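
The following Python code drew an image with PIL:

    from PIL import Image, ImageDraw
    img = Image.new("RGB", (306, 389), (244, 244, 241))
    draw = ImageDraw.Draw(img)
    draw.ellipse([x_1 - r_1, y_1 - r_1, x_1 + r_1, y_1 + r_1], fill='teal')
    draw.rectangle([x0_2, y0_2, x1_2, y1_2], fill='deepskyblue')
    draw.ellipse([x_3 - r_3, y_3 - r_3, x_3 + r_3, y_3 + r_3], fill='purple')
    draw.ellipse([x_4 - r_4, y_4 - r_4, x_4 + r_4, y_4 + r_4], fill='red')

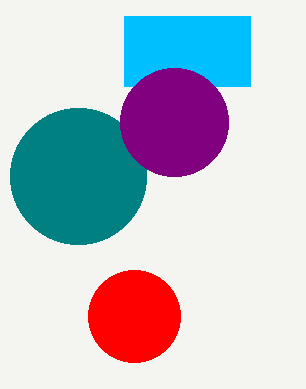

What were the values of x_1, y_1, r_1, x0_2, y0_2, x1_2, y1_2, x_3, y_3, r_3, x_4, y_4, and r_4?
x_1 = 78
y_1 = 176
r_1 = 68
x0_2 = 124
y0_2 = 16
x1_2 = 250
y1_2 = 86
x_3 = 174
y_3 = 122
r_3 = 54
x_4 = 134
y_4 = 316
r_4 = 46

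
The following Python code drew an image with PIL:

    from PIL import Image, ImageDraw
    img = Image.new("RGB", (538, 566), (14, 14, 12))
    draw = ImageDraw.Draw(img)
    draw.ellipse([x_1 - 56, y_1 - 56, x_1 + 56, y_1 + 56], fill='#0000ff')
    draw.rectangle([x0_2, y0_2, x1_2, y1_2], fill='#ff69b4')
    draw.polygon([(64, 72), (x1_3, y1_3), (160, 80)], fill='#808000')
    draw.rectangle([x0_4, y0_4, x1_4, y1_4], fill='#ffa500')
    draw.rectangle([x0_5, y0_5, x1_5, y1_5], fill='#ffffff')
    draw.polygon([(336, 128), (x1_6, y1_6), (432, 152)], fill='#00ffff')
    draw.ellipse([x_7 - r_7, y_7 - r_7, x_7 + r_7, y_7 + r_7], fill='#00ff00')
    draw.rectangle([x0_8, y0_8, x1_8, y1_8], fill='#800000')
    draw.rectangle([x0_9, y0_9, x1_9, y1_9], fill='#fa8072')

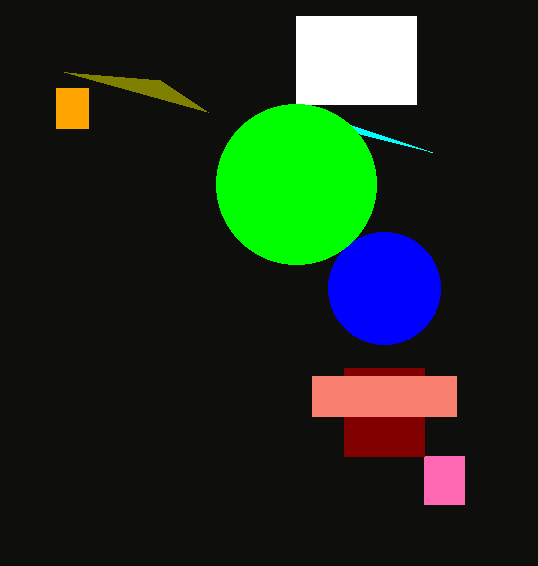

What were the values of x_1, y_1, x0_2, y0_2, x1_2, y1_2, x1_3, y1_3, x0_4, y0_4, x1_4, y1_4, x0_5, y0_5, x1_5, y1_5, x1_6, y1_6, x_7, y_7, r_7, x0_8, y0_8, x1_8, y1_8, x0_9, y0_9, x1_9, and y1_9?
x_1 = 384; y_1 = 288; x0_2 = 424; y0_2 = 456; x1_2 = 464; y1_2 = 504; x1_3 = 208; y1_3 = 112; x0_4 = 56; y0_4 = 88; x1_4 = 88; y1_4 = 128; x0_5 = 296; y0_5 = 16; x1_5 = 416; y1_5 = 104; x1_6 = 288; y1_6 = 104; x_7 = 296; y_7 = 184; r_7 = 80; x0_8 = 344; y0_8 = 368; x1_8 = 424; y1_8 = 456; x0_9 = 312; y0_9 = 376; x1_9 = 456; y1_9 = 416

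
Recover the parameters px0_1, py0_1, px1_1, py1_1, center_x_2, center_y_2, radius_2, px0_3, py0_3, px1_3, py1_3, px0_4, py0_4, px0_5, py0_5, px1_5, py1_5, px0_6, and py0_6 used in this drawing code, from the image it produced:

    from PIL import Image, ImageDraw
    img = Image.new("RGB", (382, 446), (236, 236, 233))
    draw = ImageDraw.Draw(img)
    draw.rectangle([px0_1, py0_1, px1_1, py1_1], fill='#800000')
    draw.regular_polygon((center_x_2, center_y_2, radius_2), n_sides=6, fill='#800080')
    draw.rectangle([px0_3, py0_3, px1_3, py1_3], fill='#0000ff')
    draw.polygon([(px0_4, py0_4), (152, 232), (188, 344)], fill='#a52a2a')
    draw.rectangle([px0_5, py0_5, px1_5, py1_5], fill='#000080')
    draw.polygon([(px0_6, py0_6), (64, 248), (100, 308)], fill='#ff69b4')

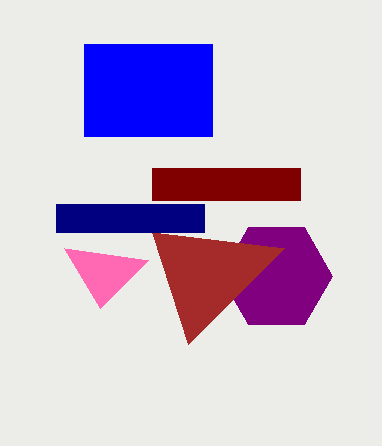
px0_1 = 152, py0_1 = 168, px1_1 = 300, py1_1 = 200, center_x_2 = 276, center_y_2 = 276, radius_2 = 56, px0_3 = 84, py0_3 = 44, px1_3 = 212, py1_3 = 136, px0_4 = 284, py0_4 = 248, px0_5 = 56, py0_5 = 204, px1_5 = 204, py1_5 = 232, px0_6 = 148, py0_6 = 260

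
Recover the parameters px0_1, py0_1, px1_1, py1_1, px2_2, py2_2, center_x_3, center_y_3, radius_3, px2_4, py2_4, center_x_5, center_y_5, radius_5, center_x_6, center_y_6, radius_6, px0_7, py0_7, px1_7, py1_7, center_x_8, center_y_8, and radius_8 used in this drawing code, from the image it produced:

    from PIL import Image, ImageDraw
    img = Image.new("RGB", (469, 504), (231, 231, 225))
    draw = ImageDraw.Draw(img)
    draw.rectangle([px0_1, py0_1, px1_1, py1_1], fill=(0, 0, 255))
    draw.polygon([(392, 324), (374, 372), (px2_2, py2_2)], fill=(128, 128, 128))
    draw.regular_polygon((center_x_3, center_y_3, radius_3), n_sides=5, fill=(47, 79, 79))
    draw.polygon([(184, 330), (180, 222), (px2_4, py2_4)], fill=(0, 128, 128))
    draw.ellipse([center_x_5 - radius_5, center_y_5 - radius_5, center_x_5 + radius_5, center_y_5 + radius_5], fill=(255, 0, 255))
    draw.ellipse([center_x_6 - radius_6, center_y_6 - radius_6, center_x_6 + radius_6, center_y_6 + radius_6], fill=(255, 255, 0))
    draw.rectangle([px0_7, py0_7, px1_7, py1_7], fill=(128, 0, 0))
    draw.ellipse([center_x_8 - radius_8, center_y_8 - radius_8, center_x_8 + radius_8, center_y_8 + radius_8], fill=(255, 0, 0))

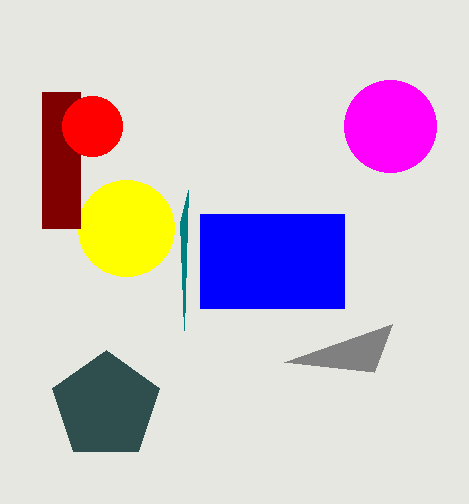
px0_1 = 200
py0_1 = 214
px1_1 = 344
py1_1 = 308
px2_2 = 284
py2_2 = 362
center_x_3 = 106
center_y_3 = 406
radius_3 = 56
px2_4 = 188
py2_4 = 190
center_x_5 = 390
center_y_5 = 126
radius_5 = 46
center_x_6 = 126
center_y_6 = 228
radius_6 = 48
px0_7 = 42
py0_7 = 92
px1_7 = 80
py1_7 = 228
center_x_8 = 92
center_y_8 = 126
radius_8 = 30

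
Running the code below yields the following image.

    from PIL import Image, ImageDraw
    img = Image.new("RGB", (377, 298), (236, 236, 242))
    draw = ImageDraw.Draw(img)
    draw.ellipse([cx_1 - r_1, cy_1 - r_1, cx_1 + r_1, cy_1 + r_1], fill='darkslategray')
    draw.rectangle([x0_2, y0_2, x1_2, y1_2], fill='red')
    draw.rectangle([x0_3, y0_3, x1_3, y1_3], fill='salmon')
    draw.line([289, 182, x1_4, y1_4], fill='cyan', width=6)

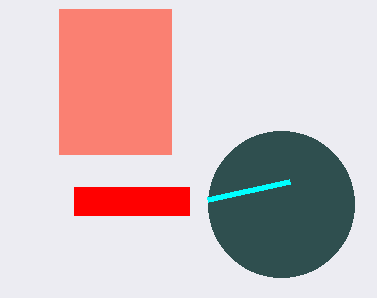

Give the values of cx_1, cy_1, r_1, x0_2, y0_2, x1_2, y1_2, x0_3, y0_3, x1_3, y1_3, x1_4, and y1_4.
cx_1 = 281, cy_1 = 204, r_1 = 73, x0_2 = 74, y0_2 = 187, x1_2 = 189, y1_2 = 215, x0_3 = 59, y0_3 = 9, x1_3 = 171, y1_3 = 154, x1_4 = 207, y1_4 = 200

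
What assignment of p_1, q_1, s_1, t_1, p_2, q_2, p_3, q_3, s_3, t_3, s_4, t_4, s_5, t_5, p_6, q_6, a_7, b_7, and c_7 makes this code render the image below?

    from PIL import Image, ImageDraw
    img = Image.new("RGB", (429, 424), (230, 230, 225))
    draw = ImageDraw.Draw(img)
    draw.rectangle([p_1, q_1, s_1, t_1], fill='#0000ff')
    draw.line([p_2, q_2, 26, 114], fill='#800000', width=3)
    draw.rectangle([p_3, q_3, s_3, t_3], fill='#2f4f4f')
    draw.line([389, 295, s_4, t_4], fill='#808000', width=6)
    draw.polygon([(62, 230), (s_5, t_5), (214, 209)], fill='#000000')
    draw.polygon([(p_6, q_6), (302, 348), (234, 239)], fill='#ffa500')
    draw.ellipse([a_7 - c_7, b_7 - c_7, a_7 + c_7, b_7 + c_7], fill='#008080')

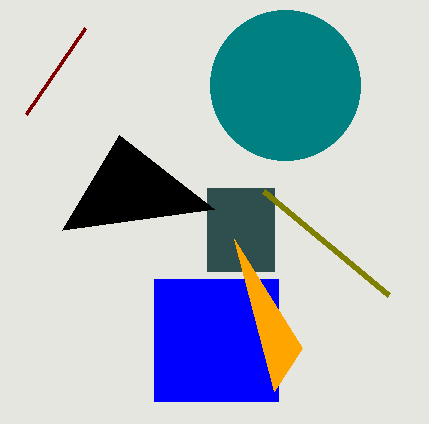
p_1 = 154
q_1 = 279
s_1 = 278
t_1 = 401
p_2 = 85
q_2 = 28
p_3 = 207
q_3 = 188
s_3 = 274
t_3 = 271
s_4 = 264
t_4 = 191
s_5 = 119
t_5 = 135
p_6 = 274
q_6 = 391
a_7 = 285
b_7 = 85
c_7 = 75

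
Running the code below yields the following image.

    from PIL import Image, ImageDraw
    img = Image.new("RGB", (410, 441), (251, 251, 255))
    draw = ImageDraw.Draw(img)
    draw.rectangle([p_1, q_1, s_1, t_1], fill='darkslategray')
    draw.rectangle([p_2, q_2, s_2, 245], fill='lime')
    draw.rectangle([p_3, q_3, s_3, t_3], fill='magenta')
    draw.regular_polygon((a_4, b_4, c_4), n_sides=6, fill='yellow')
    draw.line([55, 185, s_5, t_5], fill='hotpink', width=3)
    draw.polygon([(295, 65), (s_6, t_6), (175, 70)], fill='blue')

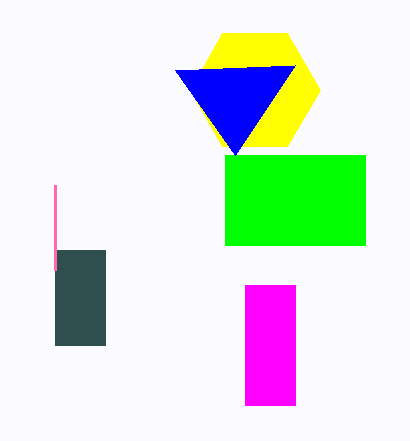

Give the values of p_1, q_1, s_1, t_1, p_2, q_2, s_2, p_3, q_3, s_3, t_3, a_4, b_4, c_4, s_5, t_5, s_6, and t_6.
p_1 = 55, q_1 = 250, s_1 = 105, t_1 = 345, p_2 = 225, q_2 = 155, s_2 = 365, p_3 = 245, q_3 = 285, s_3 = 295, t_3 = 405, a_4 = 255, b_4 = 90, c_4 = 65, s_5 = 55, t_5 = 270, s_6 = 235, t_6 = 155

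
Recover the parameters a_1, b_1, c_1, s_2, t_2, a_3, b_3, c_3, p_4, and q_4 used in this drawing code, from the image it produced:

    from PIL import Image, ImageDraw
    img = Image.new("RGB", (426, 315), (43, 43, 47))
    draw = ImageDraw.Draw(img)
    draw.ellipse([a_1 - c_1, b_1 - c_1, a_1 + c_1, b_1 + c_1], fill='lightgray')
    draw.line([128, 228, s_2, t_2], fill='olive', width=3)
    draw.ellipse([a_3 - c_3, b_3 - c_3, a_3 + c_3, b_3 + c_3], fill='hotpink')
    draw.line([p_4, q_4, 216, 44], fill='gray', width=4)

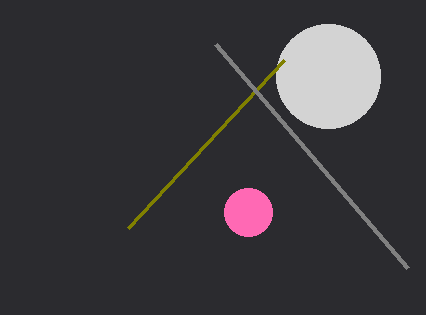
a_1 = 328; b_1 = 76; c_1 = 52; s_2 = 284; t_2 = 60; a_3 = 248; b_3 = 212; c_3 = 24; p_4 = 408; q_4 = 268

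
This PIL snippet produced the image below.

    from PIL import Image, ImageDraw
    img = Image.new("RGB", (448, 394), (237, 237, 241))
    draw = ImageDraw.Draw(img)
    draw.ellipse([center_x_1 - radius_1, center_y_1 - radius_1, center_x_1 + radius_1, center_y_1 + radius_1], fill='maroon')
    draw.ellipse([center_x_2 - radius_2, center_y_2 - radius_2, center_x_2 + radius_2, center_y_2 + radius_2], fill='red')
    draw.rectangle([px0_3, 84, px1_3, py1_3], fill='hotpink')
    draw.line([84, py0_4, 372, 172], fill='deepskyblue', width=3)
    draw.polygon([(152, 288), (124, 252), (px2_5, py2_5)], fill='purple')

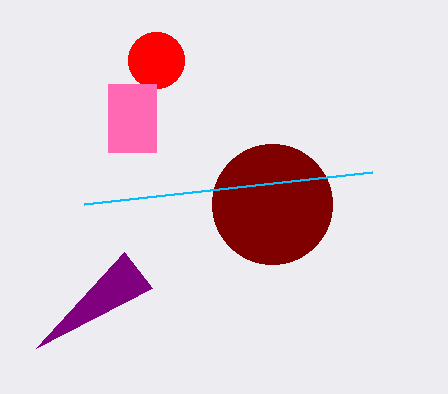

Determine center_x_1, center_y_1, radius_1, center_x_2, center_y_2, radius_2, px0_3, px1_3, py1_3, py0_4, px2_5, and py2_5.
center_x_1 = 272; center_y_1 = 204; radius_1 = 60; center_x_2 = 156; center_y_2 = 60; radius_2 = 28; px0_3 = 108; px1_3 = 156; py1_3 = 152; py0_4 = 204; px2_5 = 36; py2_5 = 348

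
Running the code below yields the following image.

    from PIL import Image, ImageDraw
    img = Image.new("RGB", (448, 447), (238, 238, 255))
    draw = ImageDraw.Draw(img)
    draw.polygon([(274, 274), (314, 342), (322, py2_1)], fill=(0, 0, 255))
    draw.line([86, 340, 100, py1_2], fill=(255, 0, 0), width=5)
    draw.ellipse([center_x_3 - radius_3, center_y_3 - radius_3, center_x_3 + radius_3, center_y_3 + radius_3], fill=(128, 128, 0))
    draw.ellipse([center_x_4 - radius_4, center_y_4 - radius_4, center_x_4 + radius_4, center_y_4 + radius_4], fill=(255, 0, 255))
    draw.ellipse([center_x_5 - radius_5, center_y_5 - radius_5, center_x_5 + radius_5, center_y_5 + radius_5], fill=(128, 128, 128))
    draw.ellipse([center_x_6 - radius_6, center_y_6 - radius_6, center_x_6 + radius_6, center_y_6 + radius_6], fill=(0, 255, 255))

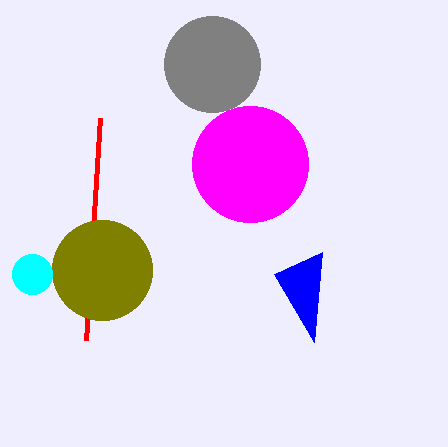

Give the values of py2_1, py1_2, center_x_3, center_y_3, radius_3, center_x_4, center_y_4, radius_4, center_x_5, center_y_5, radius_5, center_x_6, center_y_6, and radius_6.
py2_1 = 252, py1_2 = 118, center_x_3 = 102, center_y_3 = 270, radius_3 = 50, center_x_4 = 250, center_y_4 = 164, radius_4 = 58, center_x_5 = 212, center_y_5 = 64, radius_5 = 48, center_x_6 = 32, center_y_6 = 274, radius_6 = 20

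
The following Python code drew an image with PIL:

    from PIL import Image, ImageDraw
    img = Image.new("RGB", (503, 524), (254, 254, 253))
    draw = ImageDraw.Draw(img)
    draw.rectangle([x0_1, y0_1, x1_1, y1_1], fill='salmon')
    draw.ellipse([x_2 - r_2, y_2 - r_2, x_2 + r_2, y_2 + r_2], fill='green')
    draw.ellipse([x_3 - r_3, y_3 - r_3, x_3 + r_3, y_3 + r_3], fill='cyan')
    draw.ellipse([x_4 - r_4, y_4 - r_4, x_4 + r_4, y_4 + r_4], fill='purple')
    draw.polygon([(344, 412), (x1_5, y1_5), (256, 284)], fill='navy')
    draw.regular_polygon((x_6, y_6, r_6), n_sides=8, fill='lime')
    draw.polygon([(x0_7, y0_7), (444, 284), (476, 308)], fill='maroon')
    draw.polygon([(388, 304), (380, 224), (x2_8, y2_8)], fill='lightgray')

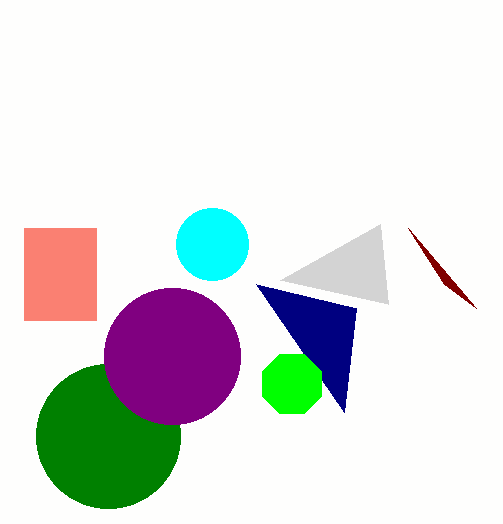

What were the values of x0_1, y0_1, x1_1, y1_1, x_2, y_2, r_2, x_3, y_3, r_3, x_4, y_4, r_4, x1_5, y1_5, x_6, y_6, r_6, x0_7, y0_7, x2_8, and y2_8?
x0_1 = 24; y0_1 = 228; x1_1 = 96; y1_1 = 320; x_2 = 108; y_2 = 436; r_2 = 72; x_3 = 212; y_3 = 244; r_3 = 36; x_4 = 172; y_4 = 356; r_4 = 68; x1_5 = 356; y1_5 = 308; x_6 = 292; y_6 = 384; r_6 = 32; x0_7 = 408; y0_7 = 228; x2_8 = 280; y2_8 = 280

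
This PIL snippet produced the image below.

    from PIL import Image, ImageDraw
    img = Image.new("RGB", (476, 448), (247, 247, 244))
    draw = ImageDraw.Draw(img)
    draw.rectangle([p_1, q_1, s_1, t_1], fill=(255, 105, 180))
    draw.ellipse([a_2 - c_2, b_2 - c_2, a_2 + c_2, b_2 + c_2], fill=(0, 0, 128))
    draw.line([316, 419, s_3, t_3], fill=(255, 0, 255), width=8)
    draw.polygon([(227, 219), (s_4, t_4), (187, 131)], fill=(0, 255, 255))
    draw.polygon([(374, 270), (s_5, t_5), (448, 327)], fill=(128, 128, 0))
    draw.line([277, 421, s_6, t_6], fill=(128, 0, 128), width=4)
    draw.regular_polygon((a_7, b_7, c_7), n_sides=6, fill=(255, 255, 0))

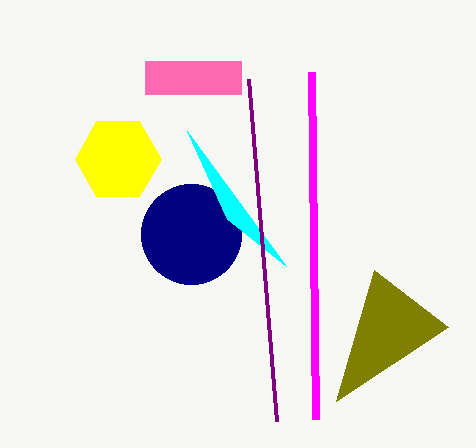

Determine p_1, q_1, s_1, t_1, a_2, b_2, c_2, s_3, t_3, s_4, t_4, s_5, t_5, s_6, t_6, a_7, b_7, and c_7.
p_1 = 145
q_1 = 61
s_1 = 241
t_1 = 94
a_2 = 191
b_2 = 234
c_2 = 50
s_3 = 312
t_3 = 72
s_4 = 286
t_4 = 266
s_5 = 336
t_5 = 401
s_6 = 249
t_6 = 79
a_7 = 118
b_7 = 159
c_7 = 43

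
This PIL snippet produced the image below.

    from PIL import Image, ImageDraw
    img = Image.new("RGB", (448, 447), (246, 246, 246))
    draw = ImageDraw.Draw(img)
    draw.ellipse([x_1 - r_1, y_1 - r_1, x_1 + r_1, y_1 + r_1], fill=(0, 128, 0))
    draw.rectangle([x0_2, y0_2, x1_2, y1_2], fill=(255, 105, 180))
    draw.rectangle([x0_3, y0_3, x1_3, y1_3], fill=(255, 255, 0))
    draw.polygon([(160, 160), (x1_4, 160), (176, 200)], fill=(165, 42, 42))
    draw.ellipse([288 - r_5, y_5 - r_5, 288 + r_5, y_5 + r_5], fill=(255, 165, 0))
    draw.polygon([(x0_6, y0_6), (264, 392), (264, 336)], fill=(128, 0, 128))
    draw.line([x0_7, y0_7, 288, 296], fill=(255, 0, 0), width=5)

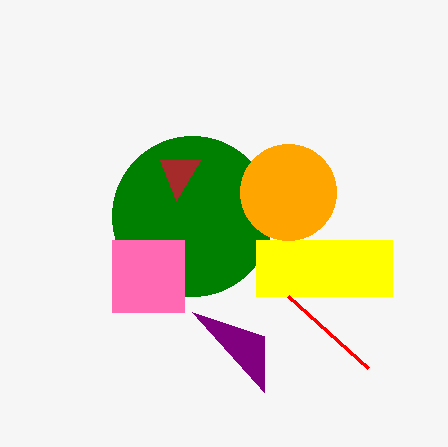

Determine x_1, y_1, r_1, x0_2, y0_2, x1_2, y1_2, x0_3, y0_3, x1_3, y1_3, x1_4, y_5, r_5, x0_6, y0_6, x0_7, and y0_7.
x_1 = 192
y_1 = 216
r_1 = 80
x0_2 = 112
y0_2 = 240
x1_2 = 184
y1_2 = 312
x0_3 = 256
y0_3 = 240
x1_3 = 392
y1_3 = 296
x1_4 = 200
y_5 = 192
r_5 = 48
x0_6 = 192
y0_6 = 312
x0_7 = 368
y0_7 = 368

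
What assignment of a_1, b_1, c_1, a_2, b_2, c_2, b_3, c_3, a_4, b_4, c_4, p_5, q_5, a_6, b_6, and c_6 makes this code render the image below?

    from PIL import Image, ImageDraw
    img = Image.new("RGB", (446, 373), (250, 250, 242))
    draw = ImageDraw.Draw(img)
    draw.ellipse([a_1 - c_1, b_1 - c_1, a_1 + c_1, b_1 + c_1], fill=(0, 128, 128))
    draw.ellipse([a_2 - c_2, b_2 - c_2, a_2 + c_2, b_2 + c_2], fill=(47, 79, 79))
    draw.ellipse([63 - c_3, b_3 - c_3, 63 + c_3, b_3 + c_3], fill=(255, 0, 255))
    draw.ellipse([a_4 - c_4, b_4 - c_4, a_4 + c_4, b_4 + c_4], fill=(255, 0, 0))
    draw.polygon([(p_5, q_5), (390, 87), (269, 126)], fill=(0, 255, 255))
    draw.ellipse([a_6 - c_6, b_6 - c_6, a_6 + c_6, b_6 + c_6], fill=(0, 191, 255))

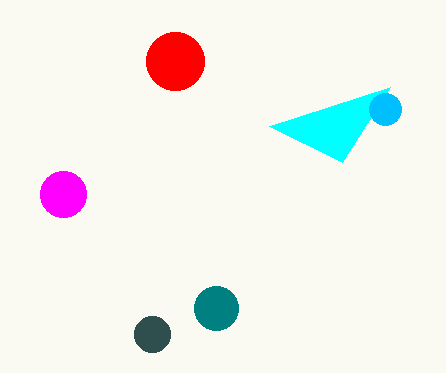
a_1 = 216
b_1 = 308
c_1 = 22
a_2 = 152
b_2 = 334
c_2 = 18
b_3 = 194
c_3 = 23
a_4 = 175
b_4 = 61
c_4 = 29
p_5 = 342
q_5 = 162
a_6 = 385
b_6 = 109
c_6 = 16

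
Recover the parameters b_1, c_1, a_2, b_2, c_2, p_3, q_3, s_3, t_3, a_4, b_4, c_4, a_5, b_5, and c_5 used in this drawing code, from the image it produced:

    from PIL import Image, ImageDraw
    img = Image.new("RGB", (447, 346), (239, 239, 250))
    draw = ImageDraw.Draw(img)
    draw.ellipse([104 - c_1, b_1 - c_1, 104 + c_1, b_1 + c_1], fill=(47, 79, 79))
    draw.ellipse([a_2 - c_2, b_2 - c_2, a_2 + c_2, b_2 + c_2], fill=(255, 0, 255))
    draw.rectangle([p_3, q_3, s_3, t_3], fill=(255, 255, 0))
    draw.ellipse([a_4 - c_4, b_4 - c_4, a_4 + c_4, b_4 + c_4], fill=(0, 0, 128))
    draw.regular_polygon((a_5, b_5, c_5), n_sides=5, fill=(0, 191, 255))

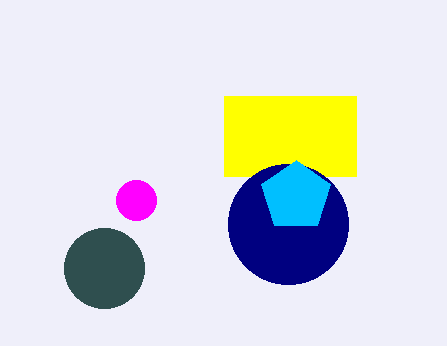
b_1 = 268; c_1 = 40; a_2 = 136; b_2 = 200; c_2 = 20; p_3 = 224; q_3 = 96; s_3 = 356; t_3 = 176; a_4 = 288; b_4 = 224; c_4 = 60; a_5 = 296; b_5 = 196; c_5 = 36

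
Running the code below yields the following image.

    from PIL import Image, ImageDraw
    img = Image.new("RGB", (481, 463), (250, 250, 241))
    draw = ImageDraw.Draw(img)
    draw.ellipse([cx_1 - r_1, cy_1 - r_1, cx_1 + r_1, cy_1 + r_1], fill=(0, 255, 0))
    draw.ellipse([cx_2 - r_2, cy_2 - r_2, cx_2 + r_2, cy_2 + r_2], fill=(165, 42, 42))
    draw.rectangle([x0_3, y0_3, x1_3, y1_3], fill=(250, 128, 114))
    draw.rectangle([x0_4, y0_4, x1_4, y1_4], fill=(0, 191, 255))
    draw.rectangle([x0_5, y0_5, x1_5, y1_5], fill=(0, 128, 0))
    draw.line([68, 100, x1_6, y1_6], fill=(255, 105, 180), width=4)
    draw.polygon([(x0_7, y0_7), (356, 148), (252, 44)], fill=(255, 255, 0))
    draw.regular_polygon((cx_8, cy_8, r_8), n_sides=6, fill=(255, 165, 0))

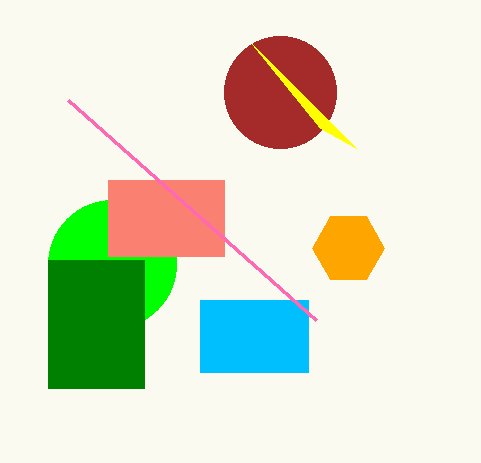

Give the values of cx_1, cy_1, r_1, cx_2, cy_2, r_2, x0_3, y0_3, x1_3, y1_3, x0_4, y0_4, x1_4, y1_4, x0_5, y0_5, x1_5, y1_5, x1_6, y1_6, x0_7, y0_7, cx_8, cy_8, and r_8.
cx_1 = 112
cy_1 = 264
r_1 = 64
cx_2 = 280
cy_2 = 92
r_2 = 56
x0_3 = 108
y0_3 = 180
x1_3 = 224
y1_3 = 256
x0_4 = 200
y0_4 = 300
x1_4 = 308
y1_4 = 372
x0_5 = 48
y0_5 = 260
x1_5 = 144
y1_5 = 388
x1_6 = 316
y1_6 = 320
x0_7 = 320
y0_7 = 128
cx_8 = 348
cy_8 = 248
r_8 = 36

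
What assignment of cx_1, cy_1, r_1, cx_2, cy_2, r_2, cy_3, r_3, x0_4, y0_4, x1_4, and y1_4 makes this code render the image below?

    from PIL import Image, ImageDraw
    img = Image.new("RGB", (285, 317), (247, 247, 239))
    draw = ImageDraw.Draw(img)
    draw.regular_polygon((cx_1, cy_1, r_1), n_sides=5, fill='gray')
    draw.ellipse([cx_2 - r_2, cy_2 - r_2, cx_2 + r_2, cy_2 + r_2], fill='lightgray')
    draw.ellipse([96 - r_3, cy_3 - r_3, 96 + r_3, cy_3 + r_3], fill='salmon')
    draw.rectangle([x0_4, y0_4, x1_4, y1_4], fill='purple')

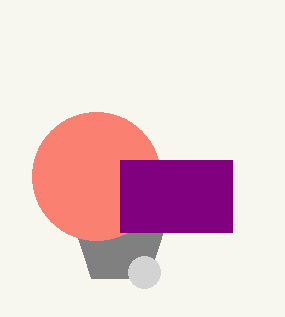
cx_1 = 120; cy_1 = 240; r_1 = 48; cx_2 = 144; cy_2 = 272; r_2 = 16; cy_3 = 176; r_3 = 64; x0_4 = 120; y0_4 = 160; x1_4 = 232; y1_4 = 232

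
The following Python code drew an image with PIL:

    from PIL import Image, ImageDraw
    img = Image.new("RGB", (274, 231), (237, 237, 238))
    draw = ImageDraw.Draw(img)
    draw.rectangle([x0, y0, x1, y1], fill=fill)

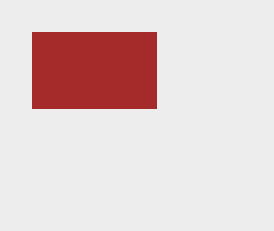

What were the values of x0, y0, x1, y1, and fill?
x0 = 32; y0 = 32; x1 = 156; y1 = 108; fill = 'brown'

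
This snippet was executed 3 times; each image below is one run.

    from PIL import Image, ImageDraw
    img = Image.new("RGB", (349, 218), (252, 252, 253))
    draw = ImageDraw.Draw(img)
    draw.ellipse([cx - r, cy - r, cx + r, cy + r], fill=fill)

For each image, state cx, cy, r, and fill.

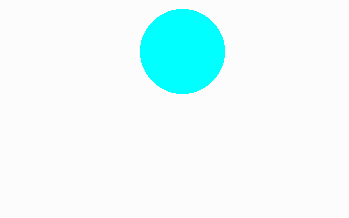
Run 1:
cx = 182; cy = 51; r = 42; fill = 'cyan'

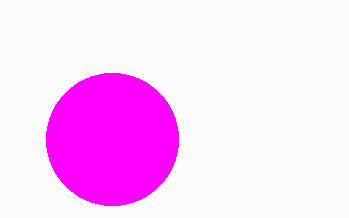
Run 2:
cx = 112; cy = 139; r = 66; fill = 'magenta'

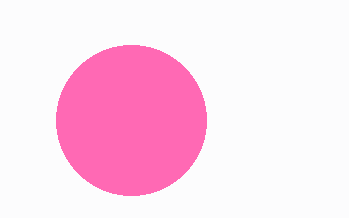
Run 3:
cx = 131
cy = 120
r = 75
fill = 'hotpink'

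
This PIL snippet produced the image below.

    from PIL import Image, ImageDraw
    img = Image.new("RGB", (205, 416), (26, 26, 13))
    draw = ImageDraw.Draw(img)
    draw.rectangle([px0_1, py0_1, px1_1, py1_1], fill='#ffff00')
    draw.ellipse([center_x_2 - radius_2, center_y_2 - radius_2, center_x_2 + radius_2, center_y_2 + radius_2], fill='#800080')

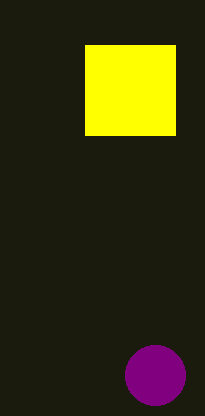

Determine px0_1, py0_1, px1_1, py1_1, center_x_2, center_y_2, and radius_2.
px0_1 = 85; py0_1 = 45; px1_1 = 175; py1_1 = 135; center_x_2 = 155; center_y_2 = 375; radius_2 = 30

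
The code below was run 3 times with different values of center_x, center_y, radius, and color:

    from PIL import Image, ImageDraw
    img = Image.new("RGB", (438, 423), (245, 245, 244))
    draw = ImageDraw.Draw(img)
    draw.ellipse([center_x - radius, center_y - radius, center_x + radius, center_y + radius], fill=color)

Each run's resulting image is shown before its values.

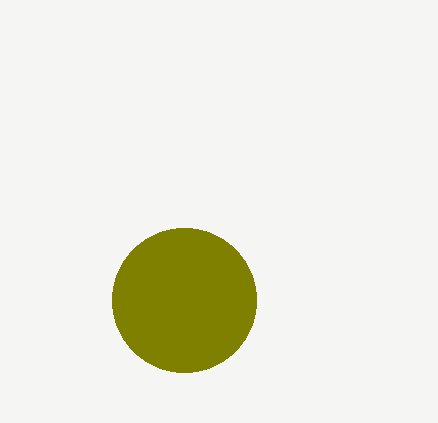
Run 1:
center_x = 184; center_y = 300; radius = 72; color = 'olive'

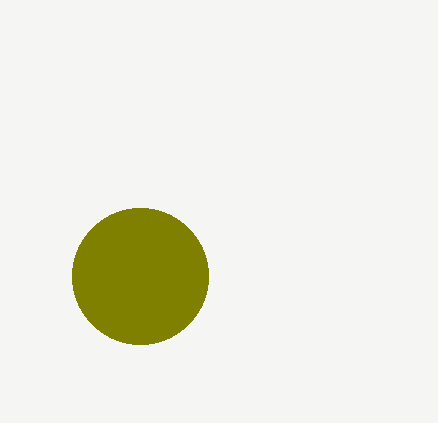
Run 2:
center_x = 140
center_y = 276
radius = 68
color = 'olive'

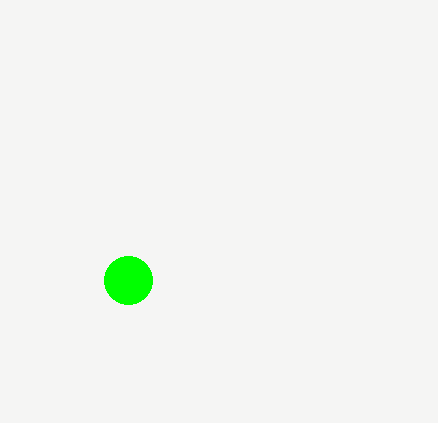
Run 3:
center_x = 128; center_y = 280; radius = 24; color = 'lime'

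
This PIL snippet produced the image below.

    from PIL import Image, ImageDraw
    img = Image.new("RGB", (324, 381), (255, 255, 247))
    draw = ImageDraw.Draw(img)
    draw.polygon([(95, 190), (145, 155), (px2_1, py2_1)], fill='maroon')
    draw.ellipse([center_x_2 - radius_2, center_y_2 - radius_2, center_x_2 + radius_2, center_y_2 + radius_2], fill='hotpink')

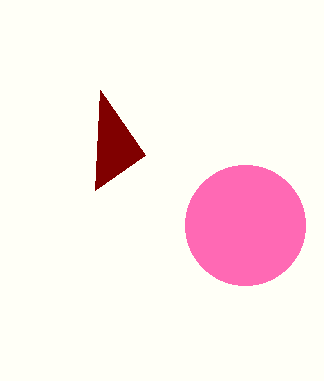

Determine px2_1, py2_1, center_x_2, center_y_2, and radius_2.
px2_1 = 100
py2_1 = 90
center_x_2 = 245
center_y_2 = 225
radius_2 = 60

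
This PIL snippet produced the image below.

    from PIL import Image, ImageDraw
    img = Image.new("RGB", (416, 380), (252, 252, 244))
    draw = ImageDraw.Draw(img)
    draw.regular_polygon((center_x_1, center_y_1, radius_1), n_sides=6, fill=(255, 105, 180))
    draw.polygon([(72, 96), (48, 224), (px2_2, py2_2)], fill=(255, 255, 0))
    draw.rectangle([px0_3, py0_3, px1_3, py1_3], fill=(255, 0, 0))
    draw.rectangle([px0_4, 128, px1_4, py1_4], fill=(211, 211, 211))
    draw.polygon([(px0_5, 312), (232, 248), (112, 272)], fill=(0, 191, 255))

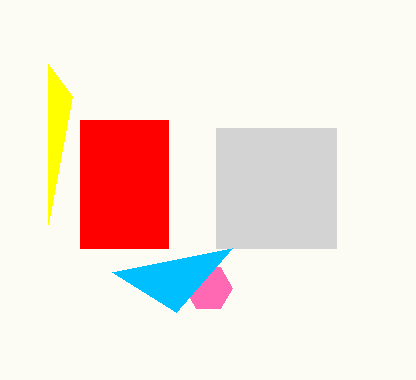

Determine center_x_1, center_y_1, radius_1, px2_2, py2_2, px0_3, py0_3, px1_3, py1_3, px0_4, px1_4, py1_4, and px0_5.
center_x_1 = 208; center_y_1 = 288; radius_1 = 24; px2_2 = 48; py2_2 = 64; px0_3 = 80; py0_3 = 120; px1_3 = 168; py1_3 = 248; px0_4 = 216; px1_4 = 336; py1_4 = 248; px0_5 = 176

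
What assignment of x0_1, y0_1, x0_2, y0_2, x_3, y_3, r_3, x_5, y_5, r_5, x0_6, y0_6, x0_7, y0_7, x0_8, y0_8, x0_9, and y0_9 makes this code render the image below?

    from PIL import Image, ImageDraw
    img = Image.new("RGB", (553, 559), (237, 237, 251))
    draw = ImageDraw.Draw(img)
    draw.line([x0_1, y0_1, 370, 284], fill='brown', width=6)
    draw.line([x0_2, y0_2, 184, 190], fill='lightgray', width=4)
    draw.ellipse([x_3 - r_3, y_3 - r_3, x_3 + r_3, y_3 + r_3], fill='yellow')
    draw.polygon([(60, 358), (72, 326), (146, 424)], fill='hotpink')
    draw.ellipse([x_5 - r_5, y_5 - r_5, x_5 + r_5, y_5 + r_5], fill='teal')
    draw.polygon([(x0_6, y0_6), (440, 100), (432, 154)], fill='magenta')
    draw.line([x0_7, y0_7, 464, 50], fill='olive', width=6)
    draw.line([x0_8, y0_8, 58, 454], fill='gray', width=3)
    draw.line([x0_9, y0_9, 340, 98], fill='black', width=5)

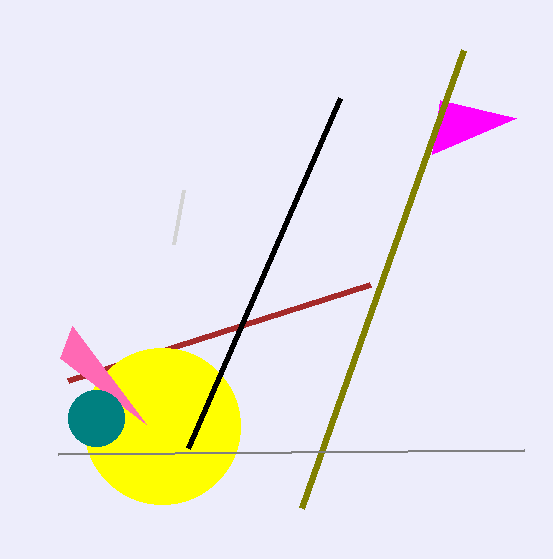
x0_1 = 68, y0_1 = 380, x0_2 = 174, y0_2 = 244, x_3 = 162, y_3 = 426, r_3 = 78, x_5 = 96, y_5 = 418, r_5 = 28, x0_6 = 516, y0_6 = 118, x0_7 = 302, y0_7 = 508, x0_8 = 524, y0_8 = 450, x0_9 = 188, y0_9 = 448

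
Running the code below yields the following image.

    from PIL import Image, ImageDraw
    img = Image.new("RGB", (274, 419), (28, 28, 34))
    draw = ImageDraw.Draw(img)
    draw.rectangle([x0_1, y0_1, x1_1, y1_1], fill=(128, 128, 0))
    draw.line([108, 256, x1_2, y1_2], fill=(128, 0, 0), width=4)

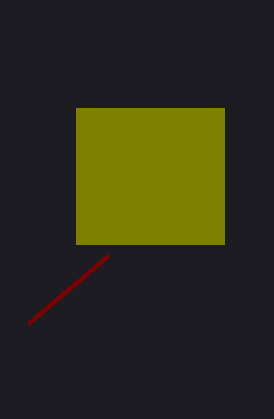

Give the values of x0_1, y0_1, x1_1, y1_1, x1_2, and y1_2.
x0_1 = 76
y0_1 = 108
x1_1 = 224
y1_1 = 244
x1_2 = 28
y1_2 = 324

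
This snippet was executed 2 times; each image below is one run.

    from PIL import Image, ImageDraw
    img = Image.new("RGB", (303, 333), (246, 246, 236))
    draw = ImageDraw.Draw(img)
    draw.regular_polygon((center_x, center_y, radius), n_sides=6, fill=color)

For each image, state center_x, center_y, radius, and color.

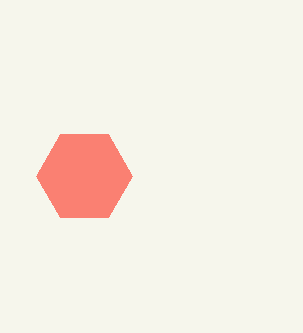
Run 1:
center_x = 84; center_y = 176; radius = 48; color = 'salmon'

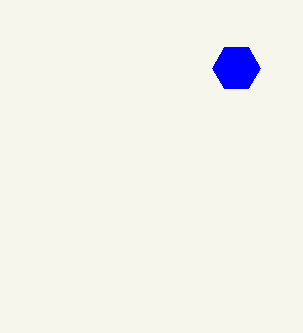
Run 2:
center_x = 236; center_y = 68; radius = 24; color = 'blue'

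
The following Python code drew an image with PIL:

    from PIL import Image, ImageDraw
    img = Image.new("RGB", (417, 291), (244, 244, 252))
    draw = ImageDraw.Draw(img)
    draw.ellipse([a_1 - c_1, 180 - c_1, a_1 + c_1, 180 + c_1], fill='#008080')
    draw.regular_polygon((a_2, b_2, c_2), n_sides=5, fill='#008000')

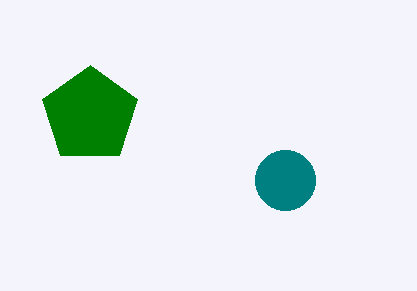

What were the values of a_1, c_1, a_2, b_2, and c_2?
a_1 = 285
c_1 = 30
a_2 = 90
b_2 = 115
c_2 = 50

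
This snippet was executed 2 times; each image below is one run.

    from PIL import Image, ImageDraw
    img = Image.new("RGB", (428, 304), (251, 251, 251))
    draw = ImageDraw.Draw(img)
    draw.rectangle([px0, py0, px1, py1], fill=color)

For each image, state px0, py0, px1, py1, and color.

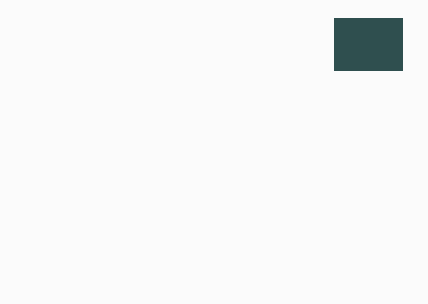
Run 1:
px0 = 334, py0 = 18, px1 = 402, py1 = 70, color = 'darkslategray'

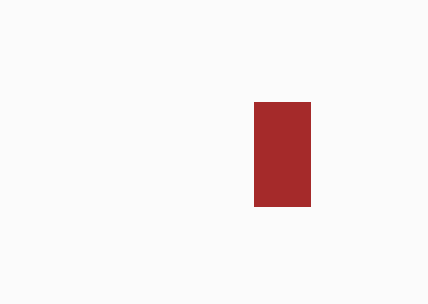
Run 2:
px0 = 254
py0 = 102
px1 = 310
py1 = 206
color = 'brown'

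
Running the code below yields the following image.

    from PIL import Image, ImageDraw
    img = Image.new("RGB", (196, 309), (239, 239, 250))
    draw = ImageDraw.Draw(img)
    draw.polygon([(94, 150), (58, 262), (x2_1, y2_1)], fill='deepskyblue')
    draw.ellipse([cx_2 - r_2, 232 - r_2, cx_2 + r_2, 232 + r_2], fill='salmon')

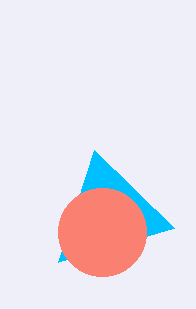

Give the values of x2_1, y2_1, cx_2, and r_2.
x2_1 = 174; y2_1 = 228; cx_2 = 102; r_2 = 44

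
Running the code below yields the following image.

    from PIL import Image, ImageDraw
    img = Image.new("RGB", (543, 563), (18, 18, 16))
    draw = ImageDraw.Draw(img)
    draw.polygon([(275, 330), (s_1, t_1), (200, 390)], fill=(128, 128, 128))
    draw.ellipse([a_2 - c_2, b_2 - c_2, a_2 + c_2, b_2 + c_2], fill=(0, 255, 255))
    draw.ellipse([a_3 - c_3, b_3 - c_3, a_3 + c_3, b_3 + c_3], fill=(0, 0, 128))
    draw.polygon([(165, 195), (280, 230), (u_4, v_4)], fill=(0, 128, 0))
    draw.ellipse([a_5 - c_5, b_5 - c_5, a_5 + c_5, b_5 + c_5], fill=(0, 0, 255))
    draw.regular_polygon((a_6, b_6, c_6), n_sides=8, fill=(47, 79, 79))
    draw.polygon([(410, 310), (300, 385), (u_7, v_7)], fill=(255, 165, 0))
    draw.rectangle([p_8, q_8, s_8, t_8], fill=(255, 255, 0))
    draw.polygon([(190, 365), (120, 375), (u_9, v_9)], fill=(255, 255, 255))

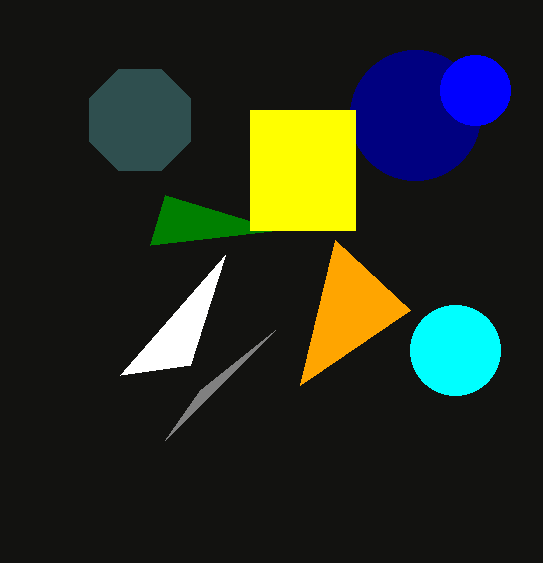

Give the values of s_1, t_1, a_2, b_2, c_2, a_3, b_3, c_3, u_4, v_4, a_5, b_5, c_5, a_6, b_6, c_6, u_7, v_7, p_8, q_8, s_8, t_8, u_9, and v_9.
s_1 = 165; t_1 = 440; a_2 = 455; b_2 = 350; c_2 = 45; a_3 = 415; b_3 = 115; c_3 = 65; u_4 = 150; v_4 = 245; a_5 = 475; b_5 = 90; c_5 = 35; a_6 = 140; b_6 = 120; c_6 = 55; u_7 = 335; v_7 = 240; p_8 = 250; q_8 = 110; s_8 = 355; t_8 = 230; u_9 = 225; v_9 = 255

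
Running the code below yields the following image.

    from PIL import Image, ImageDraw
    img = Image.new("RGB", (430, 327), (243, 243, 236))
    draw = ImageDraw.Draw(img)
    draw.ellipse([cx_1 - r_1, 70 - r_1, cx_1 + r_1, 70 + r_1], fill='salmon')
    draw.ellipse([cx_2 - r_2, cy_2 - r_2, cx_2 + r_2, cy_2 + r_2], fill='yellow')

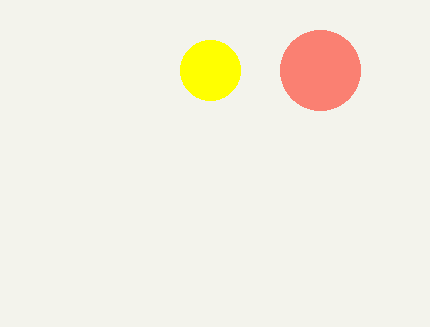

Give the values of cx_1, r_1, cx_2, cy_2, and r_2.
cx_1 = 320
r_1 = 40
cx_2 = 210
cy_2 = 70
r_2 = 30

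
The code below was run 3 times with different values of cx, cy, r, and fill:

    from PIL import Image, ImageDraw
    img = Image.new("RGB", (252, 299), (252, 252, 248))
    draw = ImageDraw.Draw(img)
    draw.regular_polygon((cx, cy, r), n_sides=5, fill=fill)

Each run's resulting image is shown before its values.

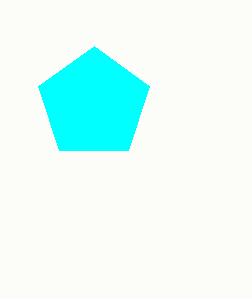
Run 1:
cx = 94
cy = 104
r = 58
fill = 'cyan'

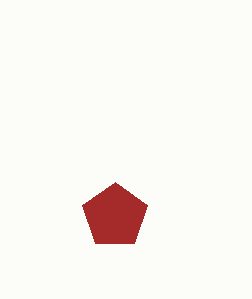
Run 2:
cx = 115, cy = 216, r = 34, fill = 'brown'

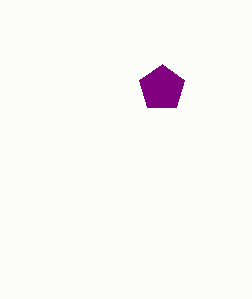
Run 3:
cx = 162; cy = 88; r = 24; fill = 'purple'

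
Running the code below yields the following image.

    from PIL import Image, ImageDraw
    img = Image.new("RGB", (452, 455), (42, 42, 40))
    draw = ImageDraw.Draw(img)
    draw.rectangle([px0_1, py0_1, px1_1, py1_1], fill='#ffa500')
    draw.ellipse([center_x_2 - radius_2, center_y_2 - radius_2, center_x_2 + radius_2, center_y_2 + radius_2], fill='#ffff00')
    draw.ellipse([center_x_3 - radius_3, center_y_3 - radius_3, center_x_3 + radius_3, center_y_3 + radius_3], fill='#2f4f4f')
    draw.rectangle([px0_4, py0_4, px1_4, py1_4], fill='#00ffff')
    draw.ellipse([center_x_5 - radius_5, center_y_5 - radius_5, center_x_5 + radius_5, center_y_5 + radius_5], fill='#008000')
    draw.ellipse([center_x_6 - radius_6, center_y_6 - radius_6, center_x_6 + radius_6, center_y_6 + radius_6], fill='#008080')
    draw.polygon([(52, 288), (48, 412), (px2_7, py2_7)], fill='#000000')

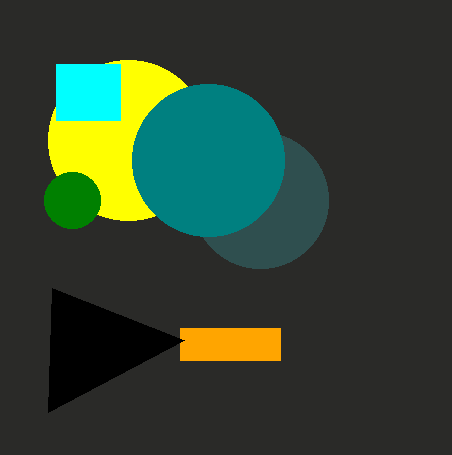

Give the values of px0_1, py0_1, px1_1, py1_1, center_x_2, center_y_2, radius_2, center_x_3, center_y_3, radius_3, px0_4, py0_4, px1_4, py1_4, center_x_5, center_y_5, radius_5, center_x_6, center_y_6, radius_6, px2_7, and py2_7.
px0_1 = 180, py0_1 = 328, px1_1 = 280, py1_1 = 360, center_x_2 = 128, center_y_2 = 140, radius_2 = 80, center_x_3 = 260, center_y_3 = 200, radius_3 = 68, px0_4 = 56, py0_4 = 64, px1_4 = 120, py1_4 = 120, center_x_5 = 72, center_y_5 = 200, radius_5 = 28, center_x_6 = 208, center_y_6 = 160, radius_6 = 76, px2_7 = 184, py2_7 = 340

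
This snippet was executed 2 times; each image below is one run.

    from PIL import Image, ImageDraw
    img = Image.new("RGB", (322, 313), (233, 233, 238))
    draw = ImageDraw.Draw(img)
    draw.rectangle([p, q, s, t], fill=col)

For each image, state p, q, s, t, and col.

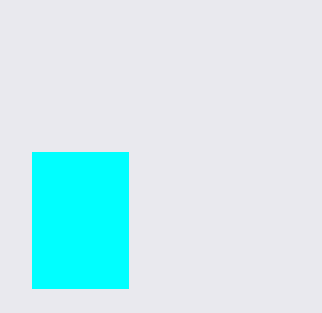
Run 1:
p = 32; q = 152; s = 128; t = 288; col = 'cyan'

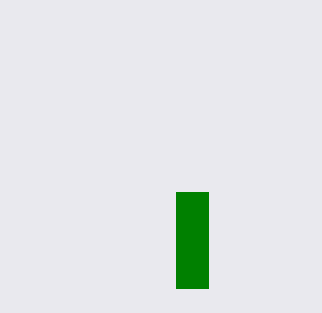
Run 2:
p = 176; q = 192; s = 208; t = 288; col = 'green'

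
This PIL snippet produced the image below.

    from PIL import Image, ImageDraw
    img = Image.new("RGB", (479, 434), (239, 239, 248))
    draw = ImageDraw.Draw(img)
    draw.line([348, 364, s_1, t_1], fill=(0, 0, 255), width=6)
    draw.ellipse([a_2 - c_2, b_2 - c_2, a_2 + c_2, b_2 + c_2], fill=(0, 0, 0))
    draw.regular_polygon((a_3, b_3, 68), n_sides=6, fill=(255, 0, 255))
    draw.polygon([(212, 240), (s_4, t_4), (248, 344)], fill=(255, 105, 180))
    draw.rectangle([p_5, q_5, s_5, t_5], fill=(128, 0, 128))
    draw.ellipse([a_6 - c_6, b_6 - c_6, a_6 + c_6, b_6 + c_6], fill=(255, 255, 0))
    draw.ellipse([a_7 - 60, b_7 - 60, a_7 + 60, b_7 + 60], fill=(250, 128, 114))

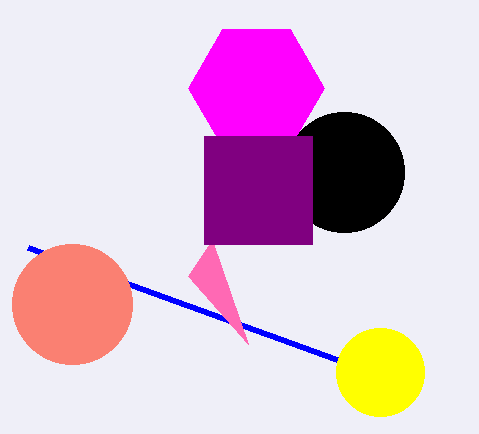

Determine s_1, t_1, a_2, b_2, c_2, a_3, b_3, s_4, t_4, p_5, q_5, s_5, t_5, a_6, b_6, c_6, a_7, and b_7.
s_1 = 28, t_1 = 248, a_2 = 344, b_2 = 172, c_2 = 60, a_3 = 256, b_3 = 88, s_4 = 188, t_4 = 276, p_5 = 204, q_5 = 136, s_5 = 312, t_5 = 244, a_6 = 380, b_6 = 372, c_6 = 44, a_7 = 72, b_7 = 304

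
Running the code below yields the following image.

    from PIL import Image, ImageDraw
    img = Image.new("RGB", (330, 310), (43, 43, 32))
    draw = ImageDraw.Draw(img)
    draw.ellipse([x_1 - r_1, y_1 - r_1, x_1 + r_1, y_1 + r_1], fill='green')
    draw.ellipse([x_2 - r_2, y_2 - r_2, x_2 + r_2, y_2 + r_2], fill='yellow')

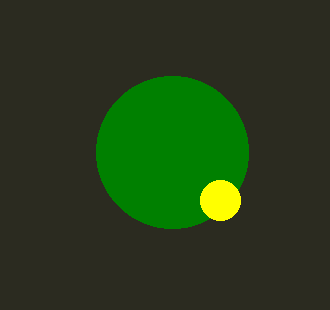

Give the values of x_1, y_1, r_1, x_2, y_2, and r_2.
x_1 = 172; y_1 = 152; r_1 = 76; x_2 = 220; y_2 = 200; r_2 = 20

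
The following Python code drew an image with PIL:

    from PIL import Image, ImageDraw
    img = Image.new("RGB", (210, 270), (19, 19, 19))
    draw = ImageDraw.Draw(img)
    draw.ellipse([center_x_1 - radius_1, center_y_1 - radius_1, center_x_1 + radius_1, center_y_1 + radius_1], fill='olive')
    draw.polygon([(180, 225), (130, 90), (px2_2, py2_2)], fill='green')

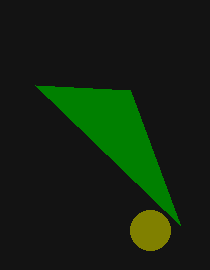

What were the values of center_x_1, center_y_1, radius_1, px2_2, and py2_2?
center_x_1 = 150; center_y_1 = 230; radius_1 = 20; px2_2 = 35; py2_2 = 85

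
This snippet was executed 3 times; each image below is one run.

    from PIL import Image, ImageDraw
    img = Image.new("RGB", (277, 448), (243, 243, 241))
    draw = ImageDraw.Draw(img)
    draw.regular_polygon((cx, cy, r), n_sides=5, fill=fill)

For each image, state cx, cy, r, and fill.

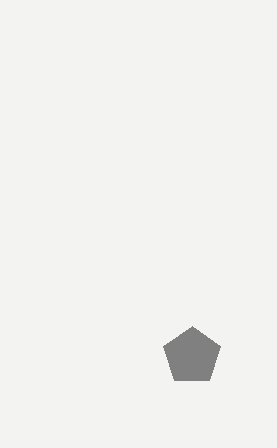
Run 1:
cx = 192
cy = 356
r = 30
fill = 'gray'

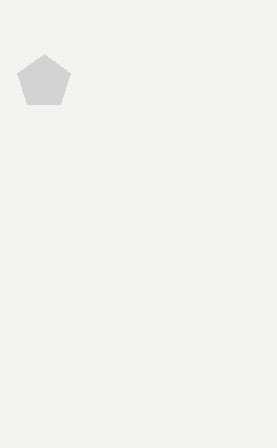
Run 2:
cx = 44
cy = 82
r = 28
fill = 'lightgray'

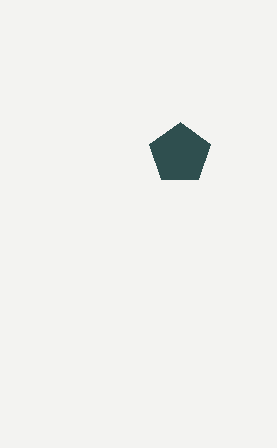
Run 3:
cx = 180, cy = 154, r = 32, fill = 'darkslategray'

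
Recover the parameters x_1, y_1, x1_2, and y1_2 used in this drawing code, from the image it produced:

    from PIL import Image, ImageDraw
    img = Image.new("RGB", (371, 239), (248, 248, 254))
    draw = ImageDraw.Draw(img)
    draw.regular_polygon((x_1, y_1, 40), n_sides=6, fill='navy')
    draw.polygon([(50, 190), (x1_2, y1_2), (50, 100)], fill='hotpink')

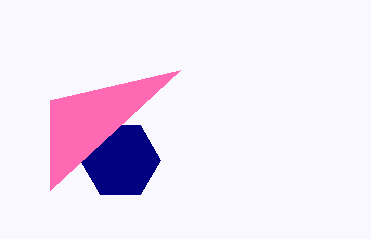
x_1 = 120
y_1 = 160
x1_2 = 180
y1_2 = 70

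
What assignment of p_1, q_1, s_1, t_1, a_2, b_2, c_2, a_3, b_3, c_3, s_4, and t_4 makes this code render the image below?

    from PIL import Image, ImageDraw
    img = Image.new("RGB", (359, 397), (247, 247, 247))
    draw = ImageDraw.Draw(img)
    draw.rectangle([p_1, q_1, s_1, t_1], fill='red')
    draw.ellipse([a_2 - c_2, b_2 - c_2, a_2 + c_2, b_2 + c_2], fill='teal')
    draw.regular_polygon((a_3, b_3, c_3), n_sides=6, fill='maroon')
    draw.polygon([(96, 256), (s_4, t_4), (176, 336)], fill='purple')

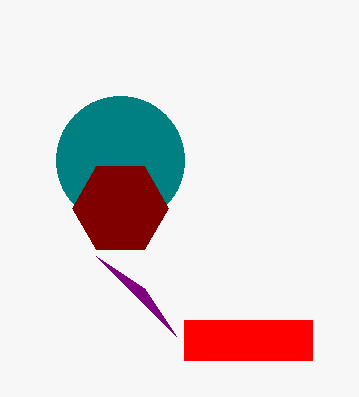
p_1 = 184; q_1 = 320; s_1 = 312; t_1 = 360; a_2 = 120; b_2 = 160; c_2 = 64; a_3 = 120; b_3 = 208; c_3 = 48; s_4 = 144; t_4 = 288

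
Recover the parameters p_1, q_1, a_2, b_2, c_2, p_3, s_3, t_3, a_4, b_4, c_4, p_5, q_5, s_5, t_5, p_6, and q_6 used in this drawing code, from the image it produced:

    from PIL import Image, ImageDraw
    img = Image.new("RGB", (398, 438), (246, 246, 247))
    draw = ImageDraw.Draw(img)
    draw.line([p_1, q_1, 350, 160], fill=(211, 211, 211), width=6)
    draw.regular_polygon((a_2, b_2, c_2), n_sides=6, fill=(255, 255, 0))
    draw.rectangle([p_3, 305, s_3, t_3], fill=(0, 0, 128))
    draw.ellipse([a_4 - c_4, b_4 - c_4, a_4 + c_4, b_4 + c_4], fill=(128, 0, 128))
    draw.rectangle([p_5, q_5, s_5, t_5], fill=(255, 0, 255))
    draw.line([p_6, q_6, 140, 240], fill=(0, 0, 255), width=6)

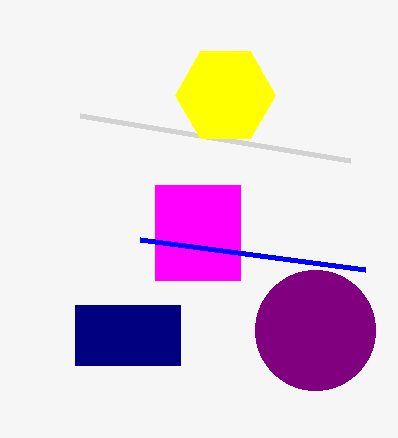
p_1 = 80; q_1 = 115; a_2 = 225; b_2 = 95; c_2 = 50; p_3 = 75; s_3 = 180; t_3 = 365; a_4 = 315; b_4 = 330; c_4 = 60; p_5 = 155; q_5 = 185; s_5 = 240; t_5 = 280; p_6 = 365; q_6 = 270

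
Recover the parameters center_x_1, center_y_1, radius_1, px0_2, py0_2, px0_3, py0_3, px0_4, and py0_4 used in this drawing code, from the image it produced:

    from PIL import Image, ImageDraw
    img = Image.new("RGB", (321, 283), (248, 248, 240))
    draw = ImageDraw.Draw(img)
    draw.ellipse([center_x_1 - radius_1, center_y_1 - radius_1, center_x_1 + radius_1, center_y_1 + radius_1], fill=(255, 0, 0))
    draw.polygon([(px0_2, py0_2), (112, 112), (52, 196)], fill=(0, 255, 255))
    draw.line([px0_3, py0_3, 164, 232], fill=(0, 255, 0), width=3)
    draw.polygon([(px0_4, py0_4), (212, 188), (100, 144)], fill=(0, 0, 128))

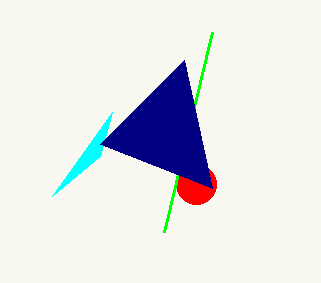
center_x_1 = 196; center_y_1 = 184; radius_1 = 20; px0_2 = 100; py0_2 = 156; px0_3 = 212; py0_3 = 32; px0_4 = 184; py0_4 = 60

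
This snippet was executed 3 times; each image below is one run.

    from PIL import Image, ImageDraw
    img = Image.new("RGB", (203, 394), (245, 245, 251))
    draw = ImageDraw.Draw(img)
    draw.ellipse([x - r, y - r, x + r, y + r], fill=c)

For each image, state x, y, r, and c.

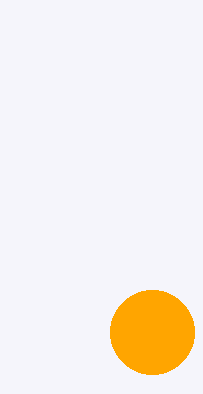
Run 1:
x = 152, y = 332, r = 42, c = 'orange'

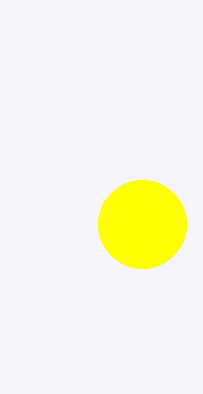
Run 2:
x = 142; y = 224; r = 44; c = 'yellow'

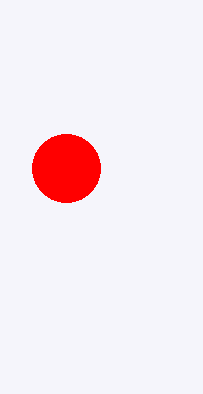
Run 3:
x = 66, y = 168, r = 34, c = 'red'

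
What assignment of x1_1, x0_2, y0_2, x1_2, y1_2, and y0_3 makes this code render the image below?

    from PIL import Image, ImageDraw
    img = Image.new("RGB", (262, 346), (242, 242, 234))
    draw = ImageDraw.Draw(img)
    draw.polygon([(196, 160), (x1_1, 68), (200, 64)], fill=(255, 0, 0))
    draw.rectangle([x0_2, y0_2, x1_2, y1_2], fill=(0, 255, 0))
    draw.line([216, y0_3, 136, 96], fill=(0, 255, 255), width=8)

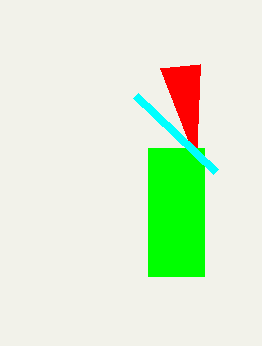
x1_1 = 160, x0_2 = 148, y0_2 = 148, x1_2 = 204, y1_2 = 276, y0_3 = 172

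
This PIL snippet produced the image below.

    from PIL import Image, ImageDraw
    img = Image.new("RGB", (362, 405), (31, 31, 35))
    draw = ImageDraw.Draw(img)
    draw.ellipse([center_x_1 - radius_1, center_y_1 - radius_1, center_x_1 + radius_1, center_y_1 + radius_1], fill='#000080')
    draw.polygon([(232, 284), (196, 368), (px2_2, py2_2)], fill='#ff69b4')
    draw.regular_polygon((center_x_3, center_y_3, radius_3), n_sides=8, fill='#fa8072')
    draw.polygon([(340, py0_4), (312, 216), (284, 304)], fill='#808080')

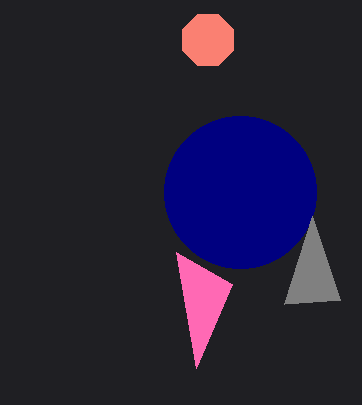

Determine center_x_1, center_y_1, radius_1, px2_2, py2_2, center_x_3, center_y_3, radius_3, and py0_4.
center_x_1 = 240
center_y_1 = 192
radius_1 = 76
px2_2 = 176
py2_2 = 252
center_x_3 = 208
center_y_3 = 40
radius_3 = 28
py0_4 = 300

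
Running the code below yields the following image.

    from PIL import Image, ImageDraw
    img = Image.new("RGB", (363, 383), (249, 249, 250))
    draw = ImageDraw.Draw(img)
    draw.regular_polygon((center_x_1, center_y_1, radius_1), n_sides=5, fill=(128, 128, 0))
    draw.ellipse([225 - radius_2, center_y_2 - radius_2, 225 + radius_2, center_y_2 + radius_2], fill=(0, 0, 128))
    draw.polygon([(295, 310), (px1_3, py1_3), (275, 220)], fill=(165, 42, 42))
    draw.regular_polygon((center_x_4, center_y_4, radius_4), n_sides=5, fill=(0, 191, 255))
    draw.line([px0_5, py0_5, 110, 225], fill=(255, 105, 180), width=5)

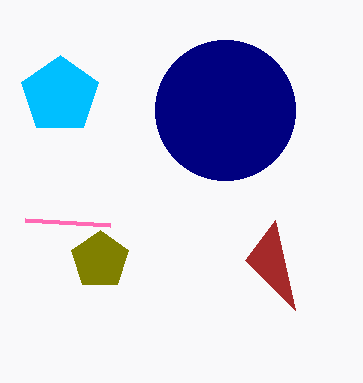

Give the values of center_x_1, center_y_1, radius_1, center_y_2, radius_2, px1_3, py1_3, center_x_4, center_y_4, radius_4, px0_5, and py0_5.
center_x_1 = 100
center_y_1 = 260
radius_1 = 30
center_y_2 = 110
radius_2 = 70
px1_3 = 245
py1_3 = 260
center_x_4 = 60
center_y_4 = 95
radius_4 = 40
px0_5 = 25
py0_5 = 220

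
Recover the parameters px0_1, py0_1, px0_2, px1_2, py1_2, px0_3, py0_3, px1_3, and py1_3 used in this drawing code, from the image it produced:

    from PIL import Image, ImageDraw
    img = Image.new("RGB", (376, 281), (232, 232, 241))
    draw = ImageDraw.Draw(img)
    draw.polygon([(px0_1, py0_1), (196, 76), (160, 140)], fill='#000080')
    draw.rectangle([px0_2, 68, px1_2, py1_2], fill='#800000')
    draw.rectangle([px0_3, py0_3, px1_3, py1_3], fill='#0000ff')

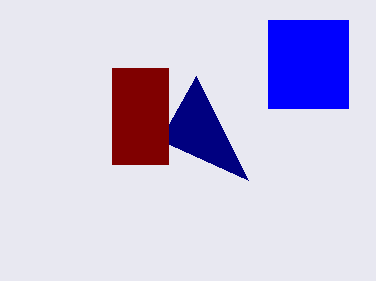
px0_1 = 248
py0_1 = 180
px0_2 = 112
px1_2 = 168
py1_2 = 164
px0_3 = 268
py0_3 = 20
px1_3 = 348
py1_3 = 108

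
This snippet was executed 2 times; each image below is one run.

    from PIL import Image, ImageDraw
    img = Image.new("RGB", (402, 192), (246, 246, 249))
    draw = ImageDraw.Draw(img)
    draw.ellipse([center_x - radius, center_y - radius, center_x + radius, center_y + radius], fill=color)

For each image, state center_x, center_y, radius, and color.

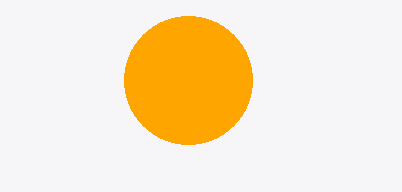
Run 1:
center_x = 188, center_y = 80, radius = 64, color = 'orange'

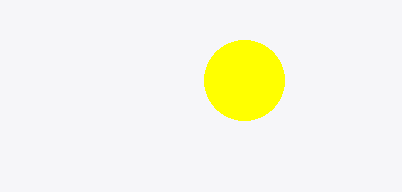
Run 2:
center_x = 244; center_y = 80; radius = 40; color = 'yellow'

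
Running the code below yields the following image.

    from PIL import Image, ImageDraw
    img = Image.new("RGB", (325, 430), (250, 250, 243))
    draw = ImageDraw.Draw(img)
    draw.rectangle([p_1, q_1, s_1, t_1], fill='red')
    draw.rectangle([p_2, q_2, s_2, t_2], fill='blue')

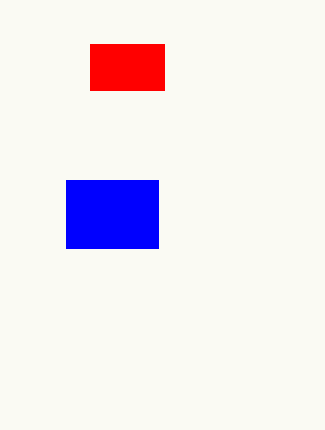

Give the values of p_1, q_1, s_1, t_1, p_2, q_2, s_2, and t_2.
p_1 = 90, q_1 = 44, s_1 = 164, t_1 = 90, p_2 = 66, q_2 = 180, s_2 = 158, t_2 = 248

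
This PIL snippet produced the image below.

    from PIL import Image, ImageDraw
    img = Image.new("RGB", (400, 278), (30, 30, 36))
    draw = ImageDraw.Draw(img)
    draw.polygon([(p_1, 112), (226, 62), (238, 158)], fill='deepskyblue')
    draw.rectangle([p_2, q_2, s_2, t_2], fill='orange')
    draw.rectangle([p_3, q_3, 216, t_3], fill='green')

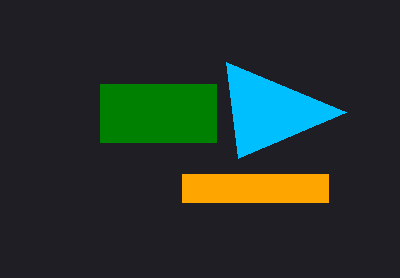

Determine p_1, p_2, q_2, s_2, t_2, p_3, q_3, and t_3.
p_1 = 346
p_2 = 182
q_2 = 174
s_2 = 328
t_2 = 202
p_3 = 100
q_3 = 84
t_3 = 142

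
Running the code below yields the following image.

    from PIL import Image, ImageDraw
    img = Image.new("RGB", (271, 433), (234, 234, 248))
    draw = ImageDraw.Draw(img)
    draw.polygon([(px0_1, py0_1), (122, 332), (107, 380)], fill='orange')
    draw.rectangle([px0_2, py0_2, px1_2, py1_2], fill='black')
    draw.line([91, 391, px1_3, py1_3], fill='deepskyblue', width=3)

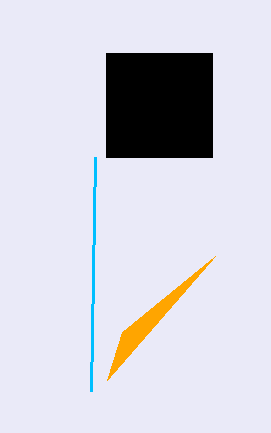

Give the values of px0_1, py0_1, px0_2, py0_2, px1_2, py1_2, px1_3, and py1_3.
px0_1 = 215, py0_1 = 256, px0_2 = 106, py0_2 = 53, px1_2 = 212, py1_2 = 157, px1_3 = 95, py1_3 = 157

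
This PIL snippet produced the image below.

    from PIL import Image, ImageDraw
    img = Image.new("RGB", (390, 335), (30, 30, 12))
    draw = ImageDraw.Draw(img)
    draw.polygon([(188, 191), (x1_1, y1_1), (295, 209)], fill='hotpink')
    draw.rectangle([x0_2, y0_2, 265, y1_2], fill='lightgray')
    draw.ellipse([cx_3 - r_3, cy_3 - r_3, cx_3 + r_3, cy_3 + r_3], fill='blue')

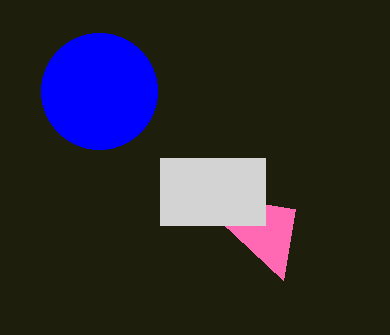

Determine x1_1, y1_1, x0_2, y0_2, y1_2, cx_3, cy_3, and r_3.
x1_1 = 283, y1_1 = 280, x0_2 = 160, y0_2 = 158, y1_2 = 225, cx_3 = 99, cy_3 = 91, r_3 = 58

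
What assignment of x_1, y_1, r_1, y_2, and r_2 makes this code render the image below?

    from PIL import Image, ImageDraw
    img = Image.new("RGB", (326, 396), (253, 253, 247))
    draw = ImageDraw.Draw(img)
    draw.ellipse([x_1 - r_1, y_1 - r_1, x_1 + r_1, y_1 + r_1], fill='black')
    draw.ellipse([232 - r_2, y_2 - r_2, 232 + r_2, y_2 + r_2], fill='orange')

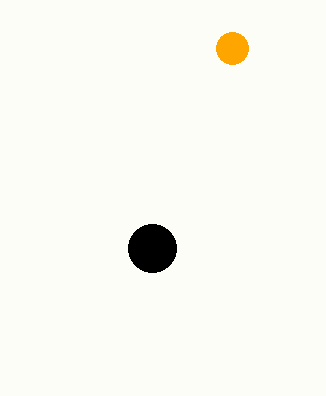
x_1 = 152, y_1 = 248, r_1 = 24, y_2 = 48, r_2 = 16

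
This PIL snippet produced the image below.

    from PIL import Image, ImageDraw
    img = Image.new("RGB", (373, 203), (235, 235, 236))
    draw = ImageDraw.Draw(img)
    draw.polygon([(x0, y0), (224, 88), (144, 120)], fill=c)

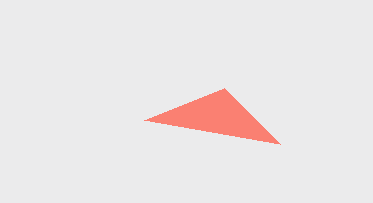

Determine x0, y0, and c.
x0 = 280; y0 = 144; c = 'salmon'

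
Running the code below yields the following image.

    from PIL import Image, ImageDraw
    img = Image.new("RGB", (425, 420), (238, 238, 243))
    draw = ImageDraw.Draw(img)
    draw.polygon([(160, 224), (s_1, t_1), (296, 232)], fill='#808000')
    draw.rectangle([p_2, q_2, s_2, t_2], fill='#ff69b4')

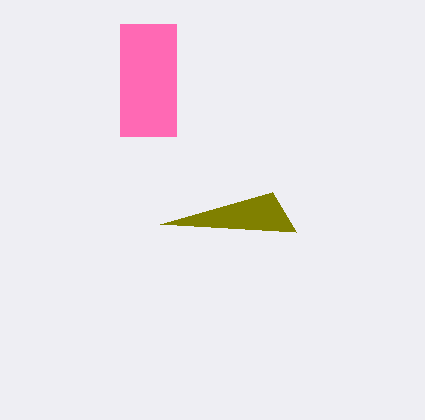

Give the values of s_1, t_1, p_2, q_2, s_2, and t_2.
s_1 = 272; t_1 = 192; p_2 = 120; q_2 = 24; s_2 = 176; t_2 = 136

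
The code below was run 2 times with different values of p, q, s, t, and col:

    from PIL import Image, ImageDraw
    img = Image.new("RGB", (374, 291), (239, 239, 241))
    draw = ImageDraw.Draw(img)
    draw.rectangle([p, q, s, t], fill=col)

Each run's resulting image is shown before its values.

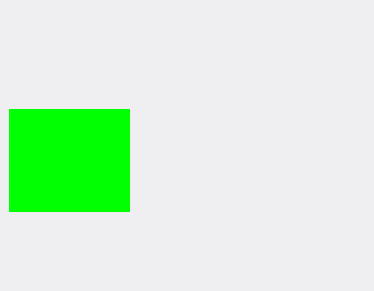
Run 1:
p = 9, q = 109, s = 129, t = 211, col = 'lime'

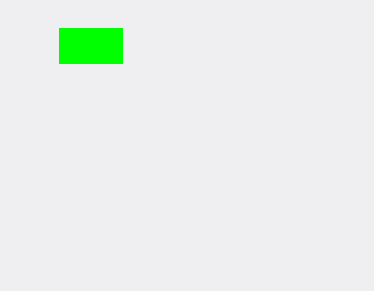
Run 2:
p = 59, q = 28, s = 122, t = 63, col = 'lime'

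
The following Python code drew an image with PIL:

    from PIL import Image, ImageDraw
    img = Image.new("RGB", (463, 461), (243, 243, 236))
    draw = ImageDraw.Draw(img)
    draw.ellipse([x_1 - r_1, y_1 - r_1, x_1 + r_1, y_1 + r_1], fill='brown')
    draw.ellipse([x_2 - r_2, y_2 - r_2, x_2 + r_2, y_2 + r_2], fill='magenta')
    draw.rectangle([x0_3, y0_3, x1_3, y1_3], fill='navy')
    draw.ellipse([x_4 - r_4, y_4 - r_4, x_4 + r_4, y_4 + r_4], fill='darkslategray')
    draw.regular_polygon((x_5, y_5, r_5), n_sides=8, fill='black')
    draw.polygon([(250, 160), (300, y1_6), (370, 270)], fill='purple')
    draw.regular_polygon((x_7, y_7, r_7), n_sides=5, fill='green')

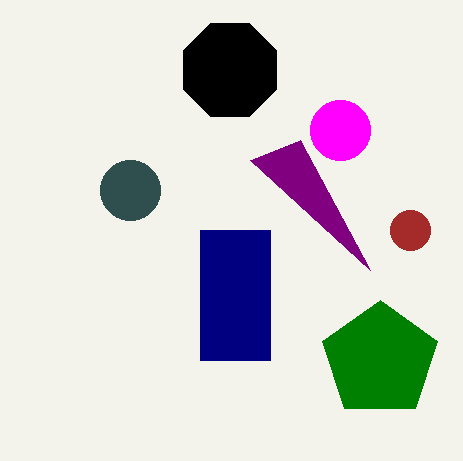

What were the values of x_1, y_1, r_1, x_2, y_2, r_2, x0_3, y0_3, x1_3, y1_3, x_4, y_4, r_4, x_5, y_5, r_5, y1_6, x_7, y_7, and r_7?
x_1 = 410; y_1 = 230; r_1 = 20; x_2 = 340; y_2 = 130; r_2 = 30; x0_3 = 200; y0_3 = 230; x1_3 = 270; y1_3 = 360; x_4 = 130; y_4 = 190; r_4 = 30; x_5 = 230; y_5 = 70; r_5 = 50; y1_6 = 140; x_7 = 380; y_7 = 360; r_7 = 60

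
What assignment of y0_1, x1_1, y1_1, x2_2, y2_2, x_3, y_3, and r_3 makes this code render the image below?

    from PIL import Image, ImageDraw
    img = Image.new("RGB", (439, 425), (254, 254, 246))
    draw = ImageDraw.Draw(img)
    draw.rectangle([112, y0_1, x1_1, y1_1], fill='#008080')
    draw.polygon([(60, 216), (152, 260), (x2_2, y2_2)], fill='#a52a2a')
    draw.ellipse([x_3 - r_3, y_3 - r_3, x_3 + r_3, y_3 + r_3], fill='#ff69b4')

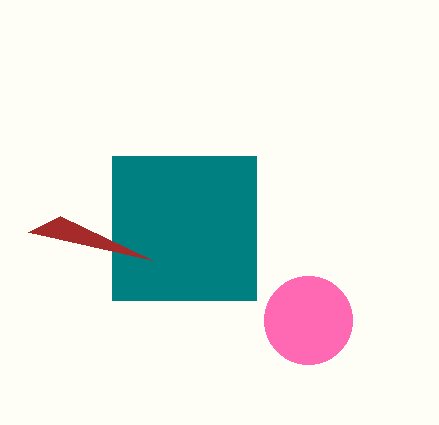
y0_1 = 156; x1_1 = 256; y1_1 = 300; x2_2 = 28; y2_2 = 232; x_3 = 308; y_3 = 320; r_3 = 44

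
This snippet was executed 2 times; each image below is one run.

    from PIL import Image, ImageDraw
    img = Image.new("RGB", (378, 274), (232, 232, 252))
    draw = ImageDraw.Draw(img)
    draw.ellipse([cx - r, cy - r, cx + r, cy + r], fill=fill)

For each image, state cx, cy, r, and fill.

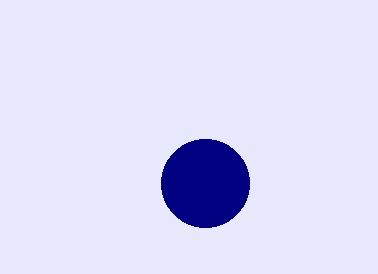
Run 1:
cx = 205; cy = 183; r = 44; fill = 'navy'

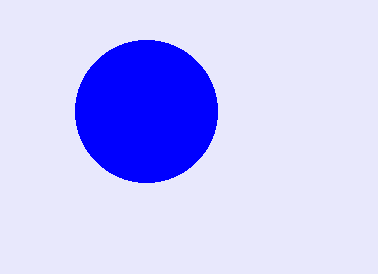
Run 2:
cx = 146, cy = 111, r = 71, fill = 'blue'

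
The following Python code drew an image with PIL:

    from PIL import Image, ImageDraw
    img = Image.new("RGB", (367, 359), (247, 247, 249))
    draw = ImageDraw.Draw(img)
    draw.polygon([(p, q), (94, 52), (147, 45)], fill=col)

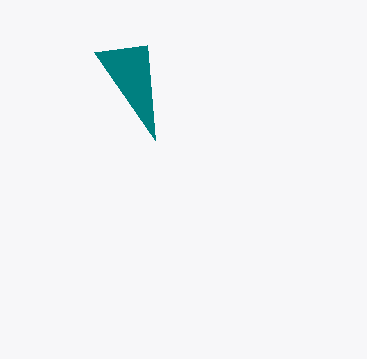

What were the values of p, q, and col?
p = 155, q = 140, col = 'teal'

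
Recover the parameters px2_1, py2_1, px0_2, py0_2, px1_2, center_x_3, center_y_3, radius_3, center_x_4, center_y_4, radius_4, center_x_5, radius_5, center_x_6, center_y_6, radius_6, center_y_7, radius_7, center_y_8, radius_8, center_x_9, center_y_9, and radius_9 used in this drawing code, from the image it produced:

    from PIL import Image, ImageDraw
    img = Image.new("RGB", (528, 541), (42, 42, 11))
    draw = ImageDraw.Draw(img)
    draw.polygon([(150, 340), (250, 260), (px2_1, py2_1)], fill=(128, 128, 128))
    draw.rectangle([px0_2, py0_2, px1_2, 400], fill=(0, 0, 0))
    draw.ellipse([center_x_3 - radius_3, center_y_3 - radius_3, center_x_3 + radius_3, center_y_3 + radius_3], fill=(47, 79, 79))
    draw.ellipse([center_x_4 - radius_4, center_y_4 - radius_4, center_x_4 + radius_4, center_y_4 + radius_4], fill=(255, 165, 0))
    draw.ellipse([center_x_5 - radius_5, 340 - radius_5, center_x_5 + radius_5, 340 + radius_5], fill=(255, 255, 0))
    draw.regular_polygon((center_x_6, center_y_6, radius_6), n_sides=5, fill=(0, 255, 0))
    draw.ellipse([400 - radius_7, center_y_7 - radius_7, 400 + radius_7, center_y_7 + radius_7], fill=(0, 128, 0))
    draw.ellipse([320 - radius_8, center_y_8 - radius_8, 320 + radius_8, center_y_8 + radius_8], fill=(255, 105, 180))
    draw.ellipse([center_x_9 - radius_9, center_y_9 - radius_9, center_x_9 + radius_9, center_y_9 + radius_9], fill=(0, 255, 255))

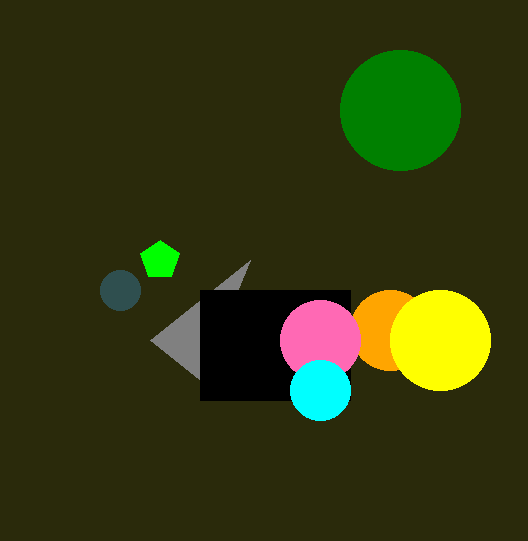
px2_1 = 200, py2_1 = 380, px0_2 = 200, py0_2 = 290, px1_2 = 350, center_x_3 = 120, center_y_3 = 290, radius_3 = 20, center_x_4 = 390, center_y_4 = 330, radius_4 = 40, center_x_5 = 440, radius_5 = 50, center_x_6 = 160, center_y_6 = 260, radius_6 = 20, center_y_7 = 110, radius_7 = 60, center_y_8 = 340, radius_8 = 40, center_x_9 = 320, center_y_9 = 390, radius_9 = 30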